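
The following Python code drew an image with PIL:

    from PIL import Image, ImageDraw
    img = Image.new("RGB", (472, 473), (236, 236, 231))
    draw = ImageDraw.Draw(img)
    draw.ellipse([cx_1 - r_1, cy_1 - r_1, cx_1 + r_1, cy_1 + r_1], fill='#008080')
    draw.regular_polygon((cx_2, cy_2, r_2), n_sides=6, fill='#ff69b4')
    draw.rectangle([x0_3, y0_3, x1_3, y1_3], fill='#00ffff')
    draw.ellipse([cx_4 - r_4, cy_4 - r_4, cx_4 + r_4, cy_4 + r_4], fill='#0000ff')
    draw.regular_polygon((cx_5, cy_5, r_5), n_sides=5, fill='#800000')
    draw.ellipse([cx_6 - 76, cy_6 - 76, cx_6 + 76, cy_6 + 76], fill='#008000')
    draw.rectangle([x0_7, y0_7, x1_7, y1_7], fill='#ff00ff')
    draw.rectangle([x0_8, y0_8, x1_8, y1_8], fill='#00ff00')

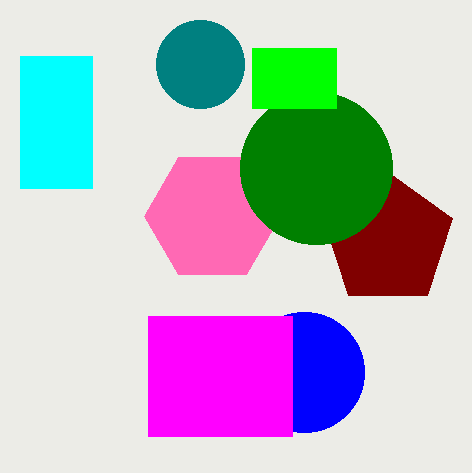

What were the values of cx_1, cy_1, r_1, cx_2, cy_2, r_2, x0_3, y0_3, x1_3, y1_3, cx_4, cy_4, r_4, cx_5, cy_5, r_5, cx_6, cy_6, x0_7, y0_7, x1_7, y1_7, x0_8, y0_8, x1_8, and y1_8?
cx_1 = 200, cy_1 = 64, r_1 = 44, cx_2 = 212, cy_2 = 216, r_2 = 68, x0_3 = 20, y0_3 = 56, x1_3 = 92, y1_3 = 188, cx_4 = 304, cy_4 = 372, r_4 = 60, cx_5 = 388, cy_5 = 240, r_5 = 68, cx_6 = 316, cy_6 = 168, x0_7 = 148, y0_7 = 316, x1_7 = 292, y1_7 = 436, x0_8 = 252, y0_8 = 48, x1_8 = 336, y1_8 = 108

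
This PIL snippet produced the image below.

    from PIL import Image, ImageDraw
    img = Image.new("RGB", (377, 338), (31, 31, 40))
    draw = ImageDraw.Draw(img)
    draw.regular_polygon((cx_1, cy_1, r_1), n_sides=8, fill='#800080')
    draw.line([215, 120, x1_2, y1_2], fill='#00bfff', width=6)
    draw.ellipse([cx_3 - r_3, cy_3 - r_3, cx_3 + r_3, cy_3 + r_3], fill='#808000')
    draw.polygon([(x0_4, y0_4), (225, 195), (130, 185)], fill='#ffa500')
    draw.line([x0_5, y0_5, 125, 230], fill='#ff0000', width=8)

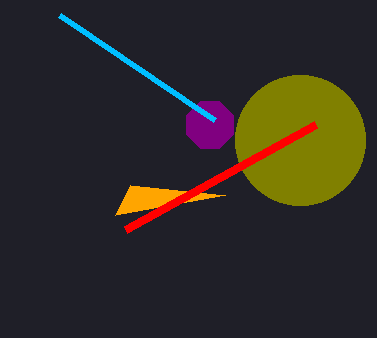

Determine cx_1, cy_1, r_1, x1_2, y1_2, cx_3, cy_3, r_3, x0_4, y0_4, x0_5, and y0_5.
cx_1 = 210
cy_1 = 125
r_1 = 25
x1_2 = 60
y1_2 = 15
cx_3 = 300
cy_3 = 140
r_3 = 65
x0_4 = 115
y0_4 = 215
x0_5 = 315
y0_5 = 125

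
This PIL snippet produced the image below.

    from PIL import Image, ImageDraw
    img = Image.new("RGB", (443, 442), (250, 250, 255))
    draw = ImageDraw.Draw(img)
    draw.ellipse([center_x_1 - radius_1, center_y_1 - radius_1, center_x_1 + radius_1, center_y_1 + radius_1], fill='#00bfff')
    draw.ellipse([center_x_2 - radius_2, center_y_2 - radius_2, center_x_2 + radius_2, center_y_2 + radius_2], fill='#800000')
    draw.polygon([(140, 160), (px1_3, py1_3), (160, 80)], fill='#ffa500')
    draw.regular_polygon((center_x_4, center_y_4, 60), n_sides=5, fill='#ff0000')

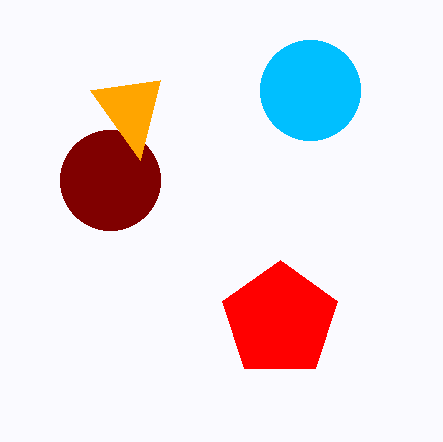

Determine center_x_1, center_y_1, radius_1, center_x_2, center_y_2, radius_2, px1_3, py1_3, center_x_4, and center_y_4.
center_x_1 = 310
center_y_1 = 90
radius_1 = 50
center_x_2 = 110
center_y_2 = 180
radius_2 = 50
px1_3 = 90
py1_3 = 90
center_x_4 = 280
center_y_4 = 320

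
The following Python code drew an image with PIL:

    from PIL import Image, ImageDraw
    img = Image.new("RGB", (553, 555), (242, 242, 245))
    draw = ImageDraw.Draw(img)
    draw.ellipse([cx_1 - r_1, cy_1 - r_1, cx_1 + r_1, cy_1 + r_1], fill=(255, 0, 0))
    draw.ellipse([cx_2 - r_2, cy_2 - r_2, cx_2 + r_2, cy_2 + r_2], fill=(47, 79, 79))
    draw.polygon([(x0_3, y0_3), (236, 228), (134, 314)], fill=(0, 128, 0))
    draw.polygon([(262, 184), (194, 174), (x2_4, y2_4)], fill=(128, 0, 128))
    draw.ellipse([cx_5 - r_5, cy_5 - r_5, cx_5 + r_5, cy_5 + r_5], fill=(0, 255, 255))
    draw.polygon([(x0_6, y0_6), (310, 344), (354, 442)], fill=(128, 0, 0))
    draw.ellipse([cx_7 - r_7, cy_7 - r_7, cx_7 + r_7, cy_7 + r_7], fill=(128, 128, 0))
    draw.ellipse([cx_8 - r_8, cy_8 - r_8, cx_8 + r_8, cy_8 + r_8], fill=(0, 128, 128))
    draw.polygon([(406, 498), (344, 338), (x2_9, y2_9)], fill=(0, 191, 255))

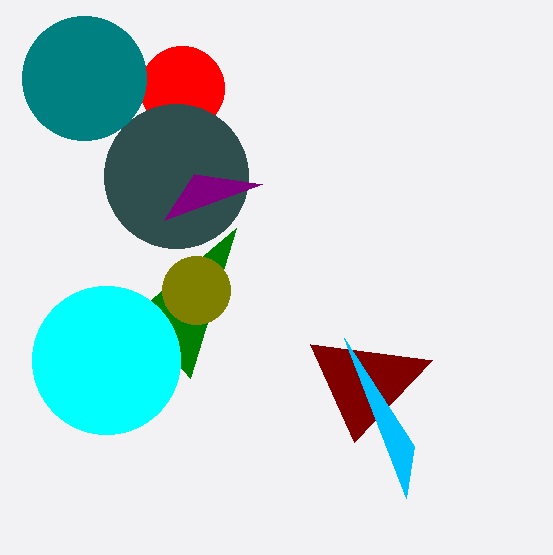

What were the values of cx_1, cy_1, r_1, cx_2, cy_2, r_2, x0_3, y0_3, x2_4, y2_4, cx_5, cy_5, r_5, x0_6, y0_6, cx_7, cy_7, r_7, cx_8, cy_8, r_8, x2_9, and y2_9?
cx_1 = 182, cy_1 = 88, r_1 = 42, cx_2 = 176, cy_2 = 176, r_2 = 72, x0_3 = 190, y0_3 = 378, x2_4 = 164, y2_4 = 220, cx_5 = 106, cy_5 = 360, r_5 = 74, x0_6 = 432, y0_6 = 360, cx_7 = 196, cy_7 = 290, r_7 = 34, cx_8 = 84, cy_8 = 78, r_8 = 62, x2_9 = 414, y2_9 = 446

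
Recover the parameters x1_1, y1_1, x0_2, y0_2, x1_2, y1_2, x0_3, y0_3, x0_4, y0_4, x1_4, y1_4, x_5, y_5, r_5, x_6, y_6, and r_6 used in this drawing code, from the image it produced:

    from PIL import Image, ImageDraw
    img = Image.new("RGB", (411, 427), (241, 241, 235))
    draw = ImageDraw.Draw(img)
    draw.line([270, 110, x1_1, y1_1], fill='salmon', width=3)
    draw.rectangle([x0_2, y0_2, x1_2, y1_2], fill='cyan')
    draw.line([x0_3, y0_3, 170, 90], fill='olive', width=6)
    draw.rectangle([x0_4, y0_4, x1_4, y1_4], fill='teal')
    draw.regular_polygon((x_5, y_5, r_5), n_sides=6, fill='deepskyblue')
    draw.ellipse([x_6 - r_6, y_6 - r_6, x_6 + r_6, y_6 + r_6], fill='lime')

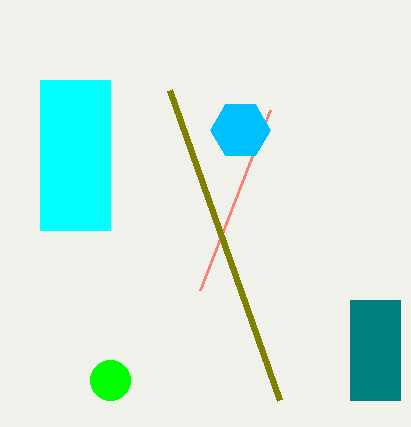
x1_1 = 200
y1_1 = 290
x0_2 = 40
y0_2 = 80
x1_2 = 110
y1_2 = 230
x0_3 = 280
y0_3 = 400
x0_4 = 350
y0_4 = 300
x1_4 = 400
y1_4 = 400
x_5 = 240
y_5 = 130
r_5 = 30
x_6 = 110
y_6 = 380
r_6 = 20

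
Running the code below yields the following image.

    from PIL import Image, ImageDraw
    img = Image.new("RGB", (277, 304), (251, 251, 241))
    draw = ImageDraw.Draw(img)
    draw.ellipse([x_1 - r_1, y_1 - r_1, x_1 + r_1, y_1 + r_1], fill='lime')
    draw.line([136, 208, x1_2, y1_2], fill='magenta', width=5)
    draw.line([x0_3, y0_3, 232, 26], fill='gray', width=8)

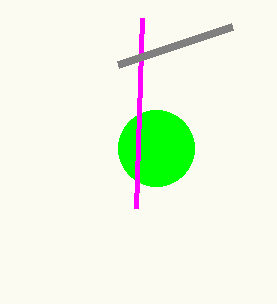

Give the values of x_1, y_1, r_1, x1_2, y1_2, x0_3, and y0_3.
x_1 = 156, y_1 = 148, r_1 = 38, x1_2 = 142, y1_2 = 18, x0_3 = 118, y0_3 = 64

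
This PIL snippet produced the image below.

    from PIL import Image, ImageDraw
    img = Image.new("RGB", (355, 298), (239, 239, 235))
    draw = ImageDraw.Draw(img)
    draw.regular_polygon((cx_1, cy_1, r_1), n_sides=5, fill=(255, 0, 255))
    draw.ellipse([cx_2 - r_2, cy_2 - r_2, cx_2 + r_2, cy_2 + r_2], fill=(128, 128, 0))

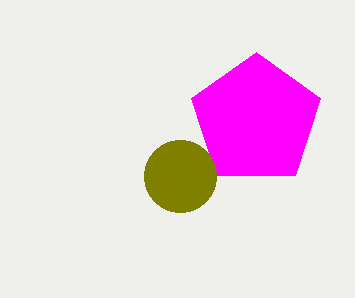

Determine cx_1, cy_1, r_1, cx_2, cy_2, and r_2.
cx_1 = 256, cy_1 = 120, r_1 = 68, cx_2 = 180, cy_2 = 176, r_2 = 36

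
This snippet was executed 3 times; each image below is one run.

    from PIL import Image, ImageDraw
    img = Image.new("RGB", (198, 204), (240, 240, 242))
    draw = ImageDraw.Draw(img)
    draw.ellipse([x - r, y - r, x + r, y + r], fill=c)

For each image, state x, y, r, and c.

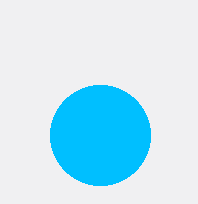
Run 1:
x = 100
y = 135
r = 50
c = 'deepskyblue'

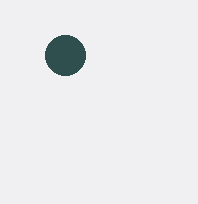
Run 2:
x = 65; y = 55; r = 20; c = 'darkslategray'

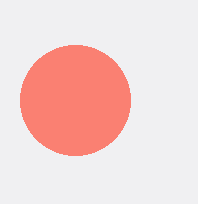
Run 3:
x = 75; y = 100; r = 55; c = 'salmon'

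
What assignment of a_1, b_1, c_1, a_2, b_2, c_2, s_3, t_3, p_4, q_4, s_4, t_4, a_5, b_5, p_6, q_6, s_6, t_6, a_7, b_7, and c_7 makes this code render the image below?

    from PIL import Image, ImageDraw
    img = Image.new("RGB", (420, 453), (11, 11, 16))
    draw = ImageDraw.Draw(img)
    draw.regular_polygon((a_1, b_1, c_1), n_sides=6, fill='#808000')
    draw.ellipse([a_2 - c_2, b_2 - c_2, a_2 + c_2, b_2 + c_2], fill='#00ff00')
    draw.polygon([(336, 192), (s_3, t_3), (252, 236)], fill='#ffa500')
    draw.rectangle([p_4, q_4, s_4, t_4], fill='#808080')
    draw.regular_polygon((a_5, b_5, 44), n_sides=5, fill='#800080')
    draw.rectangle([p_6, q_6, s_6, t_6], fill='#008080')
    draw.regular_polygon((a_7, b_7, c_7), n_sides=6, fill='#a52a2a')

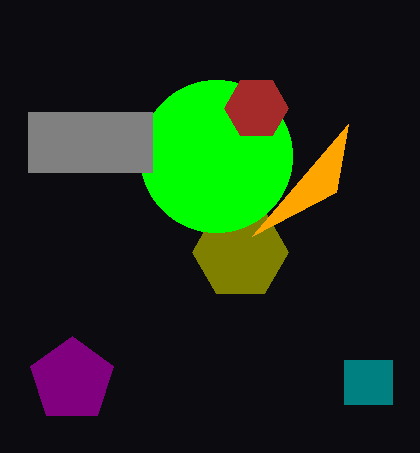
a_1 = 240; b_1 = 252; c_1 = 48; a_2 = 216; b_2 = 156; c_2 = 76; s_3 = 348; t_3 = 124; p_4 = 28; q_4 = 112; s_4 = 152; t_4 = 172; a_5 = 72; b_5 = 380; p_6 = 344; q_6 = 360; s_6 = 392; t_6 = 404; a_7 = 256; b_7 = 108; c_7 = 32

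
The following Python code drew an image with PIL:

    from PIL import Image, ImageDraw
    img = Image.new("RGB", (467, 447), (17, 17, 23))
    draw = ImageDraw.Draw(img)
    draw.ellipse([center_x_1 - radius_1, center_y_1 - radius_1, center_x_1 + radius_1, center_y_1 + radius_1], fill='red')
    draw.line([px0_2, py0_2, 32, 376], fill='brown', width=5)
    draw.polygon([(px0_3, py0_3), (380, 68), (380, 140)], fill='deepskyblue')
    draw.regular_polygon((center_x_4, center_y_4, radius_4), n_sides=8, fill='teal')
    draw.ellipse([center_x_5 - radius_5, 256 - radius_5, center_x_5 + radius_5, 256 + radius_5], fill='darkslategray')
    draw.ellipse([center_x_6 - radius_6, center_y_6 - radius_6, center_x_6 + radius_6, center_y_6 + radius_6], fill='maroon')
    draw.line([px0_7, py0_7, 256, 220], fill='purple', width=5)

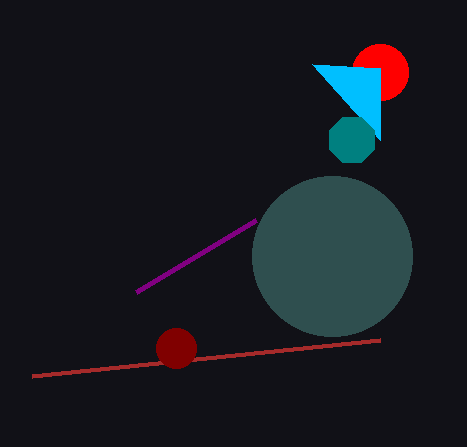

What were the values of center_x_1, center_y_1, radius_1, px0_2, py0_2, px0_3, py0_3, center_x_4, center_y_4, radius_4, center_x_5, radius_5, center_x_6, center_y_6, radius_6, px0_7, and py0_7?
center_x_1 = 380
center_y_1 = 72
radius_1 = 28
px0_2 = 380
py0_2 = 340
px0_3 = 312
py0_3 = 64
center_x_4 = 352
center_y_4 = 140
radius_4 = 24
center_x_5 = 332
radius_5 = 80
center_x_6 = 176
center_y_6 = 348
radius_6 = 20
px0_7 = 136
py0_7 = 292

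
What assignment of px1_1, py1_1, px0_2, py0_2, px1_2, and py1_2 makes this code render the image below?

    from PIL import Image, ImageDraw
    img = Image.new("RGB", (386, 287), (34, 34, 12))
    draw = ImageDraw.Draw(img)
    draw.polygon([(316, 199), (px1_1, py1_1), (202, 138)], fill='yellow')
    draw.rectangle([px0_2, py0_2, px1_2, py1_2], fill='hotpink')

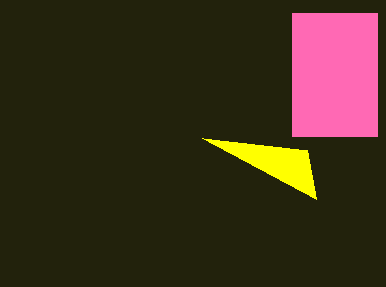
px1_1 = 307
py1_1 = 150
px0_2 = 292
py0_2 = 13
px1_2 = 377
py1_2 = 136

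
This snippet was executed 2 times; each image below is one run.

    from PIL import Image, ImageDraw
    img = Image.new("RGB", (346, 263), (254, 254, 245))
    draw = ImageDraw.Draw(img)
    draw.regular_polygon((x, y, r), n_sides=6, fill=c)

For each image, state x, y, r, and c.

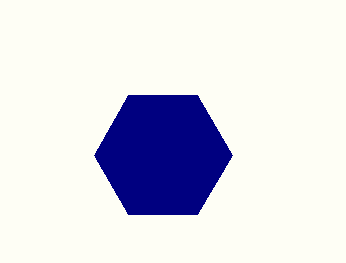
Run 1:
x = 163; y = 155; r = 69; c = 'navy'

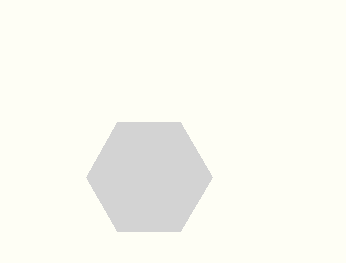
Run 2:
x = 149, y = 177, r = 63, c = 'lightgray'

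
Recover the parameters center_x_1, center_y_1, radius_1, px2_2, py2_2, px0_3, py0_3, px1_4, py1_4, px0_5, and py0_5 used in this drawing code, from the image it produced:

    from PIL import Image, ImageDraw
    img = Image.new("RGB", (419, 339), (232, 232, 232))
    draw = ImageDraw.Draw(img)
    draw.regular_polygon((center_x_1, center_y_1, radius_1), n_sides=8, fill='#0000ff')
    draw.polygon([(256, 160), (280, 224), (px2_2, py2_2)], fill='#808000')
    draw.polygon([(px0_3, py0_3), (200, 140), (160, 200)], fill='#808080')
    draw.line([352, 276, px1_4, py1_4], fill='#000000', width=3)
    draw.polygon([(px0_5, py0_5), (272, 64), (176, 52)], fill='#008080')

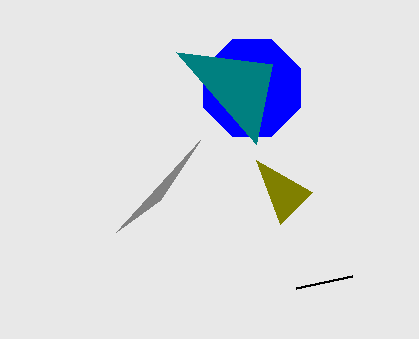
center_x_1 = 252; center_y_1 = 88; radius_1 = 52; px2_2 = 312; py2_2 = 192; px0_3 = 116; py0_3 = 232; px1_4 = 296; py1_4 = 288; px0_5 = 256; py0_5 = 144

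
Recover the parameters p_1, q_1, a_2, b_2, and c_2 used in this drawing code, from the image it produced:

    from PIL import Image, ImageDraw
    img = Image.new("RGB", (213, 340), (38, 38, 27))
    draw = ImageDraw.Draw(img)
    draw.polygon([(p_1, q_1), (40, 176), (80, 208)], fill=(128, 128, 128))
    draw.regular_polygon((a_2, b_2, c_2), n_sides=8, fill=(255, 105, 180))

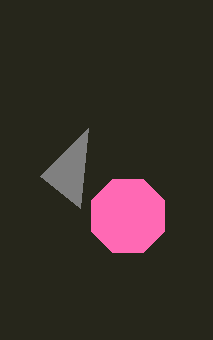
p_1 = 88
q_1 = 128
a_2 = 128
b_2 = 216
c_2 = 40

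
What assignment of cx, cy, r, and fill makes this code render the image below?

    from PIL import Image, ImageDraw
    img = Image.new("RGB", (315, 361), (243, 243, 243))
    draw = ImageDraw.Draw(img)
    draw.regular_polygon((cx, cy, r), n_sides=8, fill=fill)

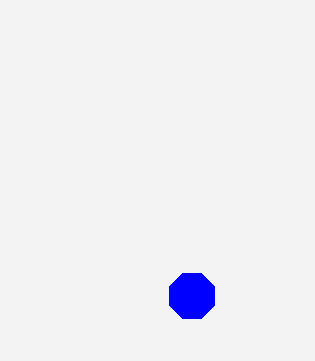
cx = 192
cy = 296
r = 24
fill = 'blue'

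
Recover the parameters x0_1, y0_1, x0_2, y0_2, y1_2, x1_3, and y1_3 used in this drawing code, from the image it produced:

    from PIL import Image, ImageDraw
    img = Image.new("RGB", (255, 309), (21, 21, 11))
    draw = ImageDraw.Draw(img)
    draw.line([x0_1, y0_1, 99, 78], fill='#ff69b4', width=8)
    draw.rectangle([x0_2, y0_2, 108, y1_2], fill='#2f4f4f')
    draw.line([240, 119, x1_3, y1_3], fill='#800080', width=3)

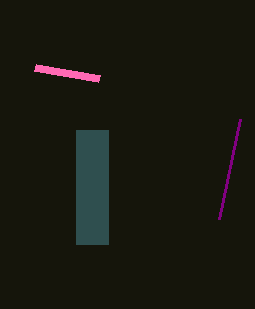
x0_1 = 35, y0_1 = 67, x0_2 = 76, y0_2 = 130, y1_2 = 244, x1_3 = 219, y1_3 = 219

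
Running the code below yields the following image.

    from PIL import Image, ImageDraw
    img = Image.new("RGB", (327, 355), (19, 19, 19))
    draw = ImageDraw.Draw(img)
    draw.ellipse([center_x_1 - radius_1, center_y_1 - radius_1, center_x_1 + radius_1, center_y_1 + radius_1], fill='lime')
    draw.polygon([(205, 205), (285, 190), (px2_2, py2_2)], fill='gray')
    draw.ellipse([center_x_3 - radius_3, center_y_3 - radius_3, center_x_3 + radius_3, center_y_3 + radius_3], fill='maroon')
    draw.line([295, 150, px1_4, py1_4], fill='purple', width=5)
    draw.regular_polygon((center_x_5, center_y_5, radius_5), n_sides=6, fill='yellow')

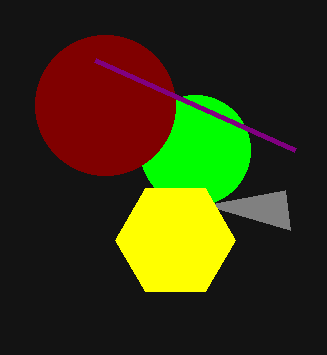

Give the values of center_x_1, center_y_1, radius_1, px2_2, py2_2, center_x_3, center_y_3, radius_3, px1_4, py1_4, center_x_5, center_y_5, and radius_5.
center_x_1 = 195; center_y_1 = 150; radius_1 = 55; px2_2 = 290; py2_2 = 230; center_x_3 = 105; center_y_3 = 105; radius_3 = 70; px1_4 = 95; py1_4 = 60; center_x_5 = 175; center_y_5 = 240; radius_5 = 60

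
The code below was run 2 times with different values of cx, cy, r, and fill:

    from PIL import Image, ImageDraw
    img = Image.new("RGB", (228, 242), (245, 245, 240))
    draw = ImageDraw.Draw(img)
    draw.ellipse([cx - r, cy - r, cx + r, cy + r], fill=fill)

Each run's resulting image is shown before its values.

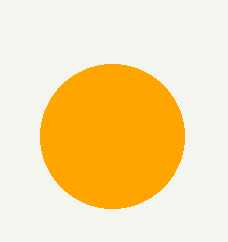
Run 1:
cx = 112, cy = 136, r = 72, fill = 'orange'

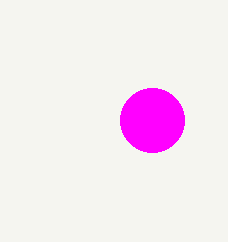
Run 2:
cx = 152
cy = 120
r = 32
fill = 'magenta'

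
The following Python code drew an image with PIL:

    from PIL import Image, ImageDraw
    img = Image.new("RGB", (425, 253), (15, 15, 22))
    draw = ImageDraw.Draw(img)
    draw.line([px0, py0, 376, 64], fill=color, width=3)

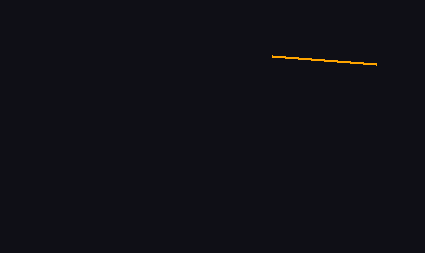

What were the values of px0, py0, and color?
px0 = 272
py0 = 56
color = 'orange'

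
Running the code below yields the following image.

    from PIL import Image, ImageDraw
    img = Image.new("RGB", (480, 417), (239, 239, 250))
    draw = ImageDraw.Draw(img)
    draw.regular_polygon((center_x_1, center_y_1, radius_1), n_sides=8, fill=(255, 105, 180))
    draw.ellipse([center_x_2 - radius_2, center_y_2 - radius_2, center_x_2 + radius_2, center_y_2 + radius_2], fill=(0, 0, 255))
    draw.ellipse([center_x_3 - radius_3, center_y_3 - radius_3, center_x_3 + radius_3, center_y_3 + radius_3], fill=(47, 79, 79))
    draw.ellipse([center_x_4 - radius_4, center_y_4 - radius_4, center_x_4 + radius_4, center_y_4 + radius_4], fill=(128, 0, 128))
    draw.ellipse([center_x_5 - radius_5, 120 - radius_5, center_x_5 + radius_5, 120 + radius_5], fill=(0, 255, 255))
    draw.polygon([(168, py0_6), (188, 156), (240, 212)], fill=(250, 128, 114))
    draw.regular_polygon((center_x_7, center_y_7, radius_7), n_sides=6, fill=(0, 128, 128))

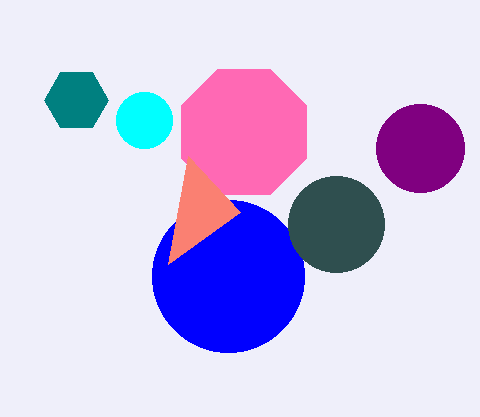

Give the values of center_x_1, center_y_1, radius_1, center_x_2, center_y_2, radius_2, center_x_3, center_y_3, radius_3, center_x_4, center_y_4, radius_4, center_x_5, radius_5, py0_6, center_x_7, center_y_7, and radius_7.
center_x_1 = 244; center_y_1 = 132; radius_1 = 68; center_x_2 = 228; center_y_2 = 276; radius_2 = 76; center_x_3 = 336; center_y_3 = 224; radius_3 = 48; center_x_4 = 420; center_y_4 = 148; radius_4 = 44; center_x_5 = 144; radius_5 = 28; py0_6 = 264; center_x_7 = 76; center_y_7 = 100; radius_7 = 32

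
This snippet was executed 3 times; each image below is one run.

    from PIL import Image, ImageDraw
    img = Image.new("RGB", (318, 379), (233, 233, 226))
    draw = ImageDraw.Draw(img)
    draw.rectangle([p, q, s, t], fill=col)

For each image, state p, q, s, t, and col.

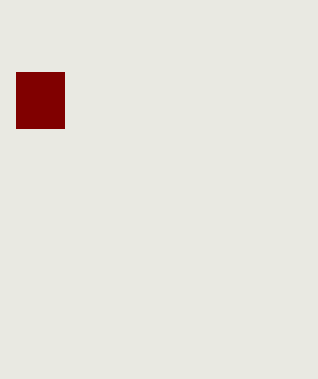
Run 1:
p = 16, q = 72, s = 64, t = 128, col = 'maroon'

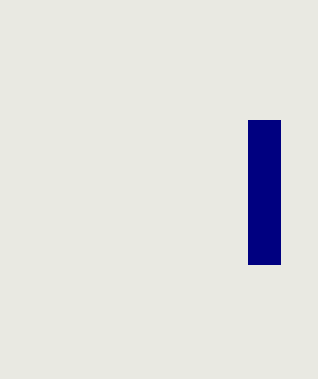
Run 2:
p = 248
q = 120
s = 280
t = 264
col = 'navy'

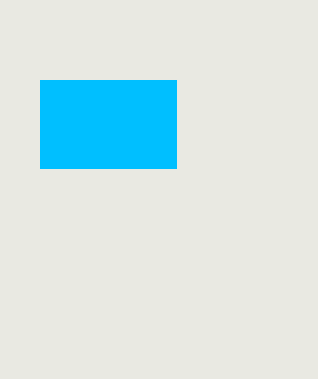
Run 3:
p = 40, q = 80, s = 176, t = 168, col = 'deepskyblue'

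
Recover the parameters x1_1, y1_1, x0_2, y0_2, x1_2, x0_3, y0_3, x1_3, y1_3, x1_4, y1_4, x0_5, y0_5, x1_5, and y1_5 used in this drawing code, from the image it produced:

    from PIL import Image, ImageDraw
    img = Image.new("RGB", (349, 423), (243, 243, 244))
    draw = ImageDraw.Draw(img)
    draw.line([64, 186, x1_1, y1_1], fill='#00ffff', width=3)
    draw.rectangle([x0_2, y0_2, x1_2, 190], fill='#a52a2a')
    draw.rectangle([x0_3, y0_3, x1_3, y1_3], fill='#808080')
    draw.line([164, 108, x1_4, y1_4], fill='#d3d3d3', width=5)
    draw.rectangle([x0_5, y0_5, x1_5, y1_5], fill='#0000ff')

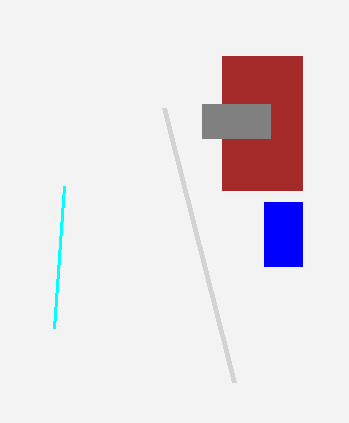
x1_1 = 54; y1_1 = 328; x0_2 = 222; y0_2 = 56; x1_2 = 302; x0_3 = 202; y0_3 = 104; x1_3 = 270; y1_3 = 138; x1_4 = 234; y1_4 = 382; x0_5 = 264; y0_5 = 202; x1_5 = 302; y1_5 = 266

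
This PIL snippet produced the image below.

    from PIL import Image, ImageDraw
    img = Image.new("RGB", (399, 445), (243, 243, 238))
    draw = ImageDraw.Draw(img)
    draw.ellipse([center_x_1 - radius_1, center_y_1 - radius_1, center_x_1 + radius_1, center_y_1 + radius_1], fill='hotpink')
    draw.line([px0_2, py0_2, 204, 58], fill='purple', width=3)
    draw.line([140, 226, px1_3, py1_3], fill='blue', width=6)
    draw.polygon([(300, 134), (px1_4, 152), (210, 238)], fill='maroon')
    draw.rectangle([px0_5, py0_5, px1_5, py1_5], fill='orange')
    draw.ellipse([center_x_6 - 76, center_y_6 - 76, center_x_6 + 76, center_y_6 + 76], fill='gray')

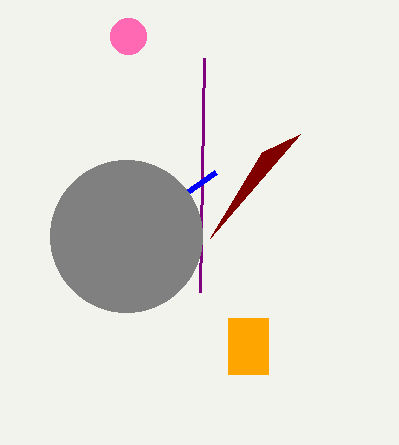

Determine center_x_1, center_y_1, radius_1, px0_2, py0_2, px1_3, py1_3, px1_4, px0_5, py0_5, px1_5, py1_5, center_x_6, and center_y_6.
center_x_1 = 128, center_y_1 = 36, radius_1 = 18, px0_2 = 200, py0_2 = 292, px1_3 = 216, py1_3 = 172, px1_4 = 262, px0_5 = 228, py0_5 = 318, px1_5 = 268, py1_5 = 374, center_x_6 = 126, center_y_6 = 236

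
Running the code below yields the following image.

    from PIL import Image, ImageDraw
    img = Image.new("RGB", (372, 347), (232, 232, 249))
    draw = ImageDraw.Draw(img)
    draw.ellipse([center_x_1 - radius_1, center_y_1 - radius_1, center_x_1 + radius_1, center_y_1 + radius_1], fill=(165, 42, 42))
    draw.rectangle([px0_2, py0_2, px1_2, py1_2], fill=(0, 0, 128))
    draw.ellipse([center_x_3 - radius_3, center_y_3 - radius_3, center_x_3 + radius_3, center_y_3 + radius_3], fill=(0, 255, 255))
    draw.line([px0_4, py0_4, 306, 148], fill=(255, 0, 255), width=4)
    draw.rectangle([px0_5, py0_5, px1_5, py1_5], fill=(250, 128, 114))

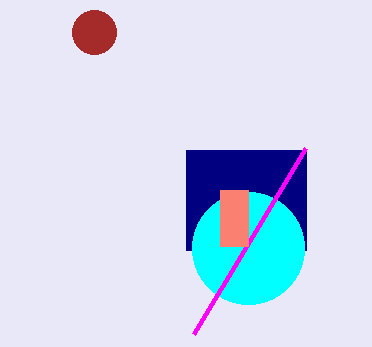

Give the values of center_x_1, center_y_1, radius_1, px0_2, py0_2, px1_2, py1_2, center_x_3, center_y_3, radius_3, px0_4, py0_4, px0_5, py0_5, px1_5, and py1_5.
center_x_1 = 94
center_y_1 = 32
radius_1 = 22
px0_2 = 186
py0_2 = 150
px1_2 = 306
py1_2 = 250
center_x_3 = 248
center_y_3 = 248
radius_3 = 56
px0_4 = 194
py0_4 = 334
px0_5 = 220
py0_5 = 190
px1_5 = 248
py1_5 = 246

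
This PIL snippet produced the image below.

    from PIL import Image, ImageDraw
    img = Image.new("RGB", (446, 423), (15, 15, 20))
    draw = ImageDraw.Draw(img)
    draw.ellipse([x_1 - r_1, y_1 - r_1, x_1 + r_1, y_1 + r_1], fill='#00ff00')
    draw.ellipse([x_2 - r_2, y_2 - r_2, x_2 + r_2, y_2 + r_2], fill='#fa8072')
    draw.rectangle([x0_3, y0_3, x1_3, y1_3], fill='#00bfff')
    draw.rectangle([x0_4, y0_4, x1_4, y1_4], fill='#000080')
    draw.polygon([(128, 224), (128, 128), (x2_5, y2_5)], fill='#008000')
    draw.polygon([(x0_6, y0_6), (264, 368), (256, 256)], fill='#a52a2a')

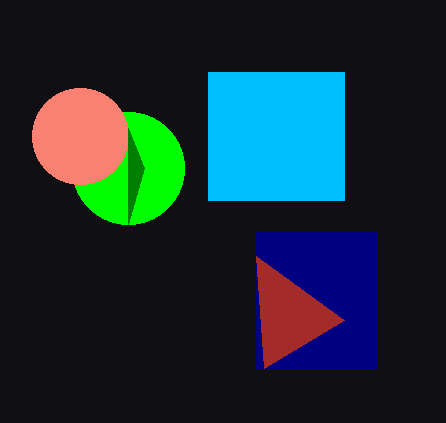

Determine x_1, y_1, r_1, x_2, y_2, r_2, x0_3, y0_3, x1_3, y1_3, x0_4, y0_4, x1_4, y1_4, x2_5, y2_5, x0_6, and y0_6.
x_1 = 128, y_1 = 168, r_1 = 56, x_2 = 80, y_2 = 136, r_2 = 48, x0_3 = 208, y0_3 = 72, x1_3 = 344, y1_3 = 200, x0_4 = 256, y0_4 = 232, x1_4 = 376, y1_4 = 368, x2_5 = 144, y2_5 = 168, x0_6 = 344, y0_6 = 320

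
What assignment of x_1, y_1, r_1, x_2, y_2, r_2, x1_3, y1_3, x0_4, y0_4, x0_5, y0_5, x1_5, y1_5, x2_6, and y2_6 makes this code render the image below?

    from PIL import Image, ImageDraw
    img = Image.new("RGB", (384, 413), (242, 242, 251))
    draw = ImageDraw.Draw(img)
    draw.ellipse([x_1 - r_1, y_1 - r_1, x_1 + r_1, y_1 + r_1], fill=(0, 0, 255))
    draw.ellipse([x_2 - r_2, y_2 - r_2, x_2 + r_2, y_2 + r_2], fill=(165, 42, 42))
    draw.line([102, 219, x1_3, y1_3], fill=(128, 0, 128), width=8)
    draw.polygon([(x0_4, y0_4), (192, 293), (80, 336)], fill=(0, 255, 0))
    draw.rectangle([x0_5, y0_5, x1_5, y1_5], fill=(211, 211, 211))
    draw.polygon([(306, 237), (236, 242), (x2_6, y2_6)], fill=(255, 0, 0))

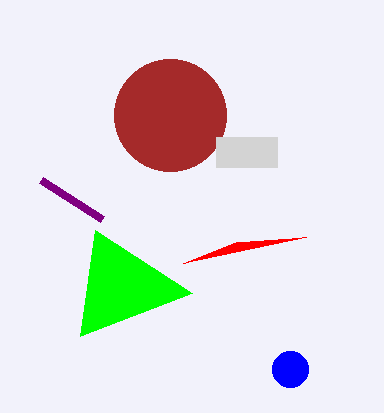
x_1 = 290
y_1 = 369
r_1 = 18
x_2 = 170
y_2 = 115
r_2 = 56
x1_3 = 41
y1_3 = 180
x0_4 = 95
y0_4 = 230
x0_5 = 216
y0_5 = 137
x1_5 = 277
y1_5 = 167
x2_6 = 183
y2_6 = 263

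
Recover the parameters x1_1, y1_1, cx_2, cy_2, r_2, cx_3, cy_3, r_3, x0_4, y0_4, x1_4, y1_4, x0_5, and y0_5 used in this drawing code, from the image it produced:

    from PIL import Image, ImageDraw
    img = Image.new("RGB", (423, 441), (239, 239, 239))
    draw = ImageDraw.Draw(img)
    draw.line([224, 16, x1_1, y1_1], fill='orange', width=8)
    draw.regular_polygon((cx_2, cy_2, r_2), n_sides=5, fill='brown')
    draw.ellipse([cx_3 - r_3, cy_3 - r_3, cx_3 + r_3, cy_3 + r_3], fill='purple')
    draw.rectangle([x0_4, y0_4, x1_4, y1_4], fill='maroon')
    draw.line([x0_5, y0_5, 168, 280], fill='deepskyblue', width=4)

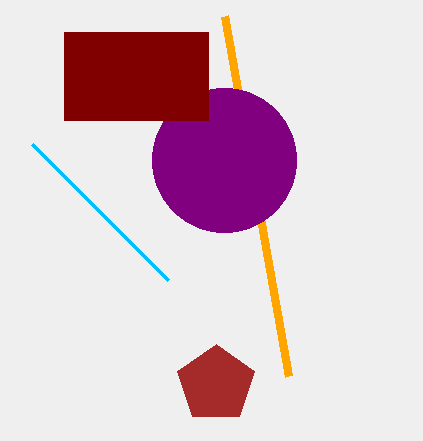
x1_1 = 288; y1_1 = 376; cx_2 = 216; cy_2 = 384; r_2 = 40; cx_3 = 224; cy_3 = 160; r_3 = 72; x0_4 = 64; y0_4 = 32; x1_4 = 208; y1_4 = 120; x0_5 = 32; y0_5 = 144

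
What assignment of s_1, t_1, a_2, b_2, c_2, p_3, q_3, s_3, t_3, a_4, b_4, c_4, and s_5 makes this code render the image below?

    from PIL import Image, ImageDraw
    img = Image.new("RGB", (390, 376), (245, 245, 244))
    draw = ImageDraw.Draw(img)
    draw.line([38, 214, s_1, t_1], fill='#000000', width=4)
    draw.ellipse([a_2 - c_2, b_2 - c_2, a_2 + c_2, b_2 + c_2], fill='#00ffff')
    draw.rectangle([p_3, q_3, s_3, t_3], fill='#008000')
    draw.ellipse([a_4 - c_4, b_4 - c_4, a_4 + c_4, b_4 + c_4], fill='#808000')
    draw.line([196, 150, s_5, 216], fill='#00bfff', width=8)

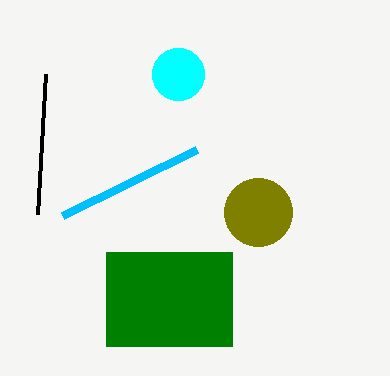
s_1 = 46
t_1 = 74
a_2 = 178
b_2 = 74
c_2 = 26
p_3 = 106
q_3 = 252
s_3 = 232
t_3 = 346
a_4 = 258
b_4 = 212
c_4 = 34
s_5 = 62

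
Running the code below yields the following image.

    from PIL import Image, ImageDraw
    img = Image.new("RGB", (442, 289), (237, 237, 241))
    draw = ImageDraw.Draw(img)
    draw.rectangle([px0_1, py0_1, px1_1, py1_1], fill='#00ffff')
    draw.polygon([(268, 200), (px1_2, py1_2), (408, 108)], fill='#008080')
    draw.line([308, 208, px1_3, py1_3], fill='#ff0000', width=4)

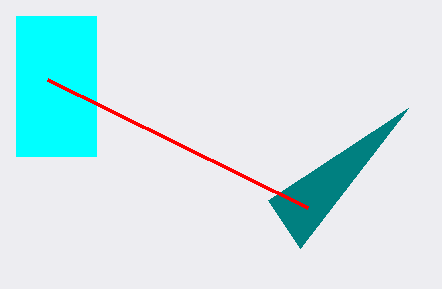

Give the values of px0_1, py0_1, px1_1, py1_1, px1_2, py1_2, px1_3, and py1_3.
px0_1 = 16; py0_1 = 16; px1_1 = 96; py1_1 = 156; px1_2 = 300; py1_2 = 248; px1_3 = 48; py1_3 = 80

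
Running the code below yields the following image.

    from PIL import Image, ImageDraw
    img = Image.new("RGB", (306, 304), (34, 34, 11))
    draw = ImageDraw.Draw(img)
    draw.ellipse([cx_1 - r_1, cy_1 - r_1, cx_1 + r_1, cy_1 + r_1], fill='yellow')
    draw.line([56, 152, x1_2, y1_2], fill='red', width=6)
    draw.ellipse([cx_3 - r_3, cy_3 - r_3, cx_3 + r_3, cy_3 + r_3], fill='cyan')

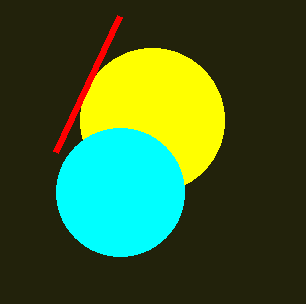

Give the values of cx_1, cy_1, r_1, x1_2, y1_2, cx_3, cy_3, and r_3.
cx_1 = 152
cy_1 = 120
r_1 = 72
x1_2 = 120
y1_2 = 16
cx_3 = 120
cy_3 = 192
r_3 = 64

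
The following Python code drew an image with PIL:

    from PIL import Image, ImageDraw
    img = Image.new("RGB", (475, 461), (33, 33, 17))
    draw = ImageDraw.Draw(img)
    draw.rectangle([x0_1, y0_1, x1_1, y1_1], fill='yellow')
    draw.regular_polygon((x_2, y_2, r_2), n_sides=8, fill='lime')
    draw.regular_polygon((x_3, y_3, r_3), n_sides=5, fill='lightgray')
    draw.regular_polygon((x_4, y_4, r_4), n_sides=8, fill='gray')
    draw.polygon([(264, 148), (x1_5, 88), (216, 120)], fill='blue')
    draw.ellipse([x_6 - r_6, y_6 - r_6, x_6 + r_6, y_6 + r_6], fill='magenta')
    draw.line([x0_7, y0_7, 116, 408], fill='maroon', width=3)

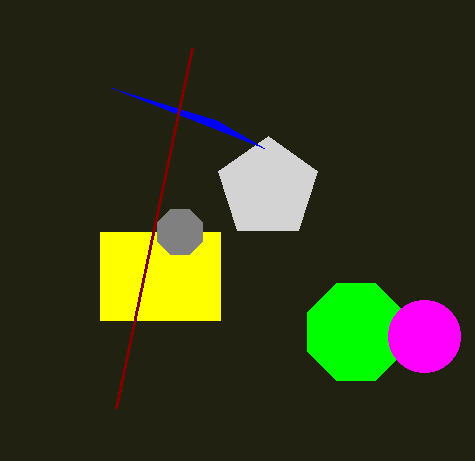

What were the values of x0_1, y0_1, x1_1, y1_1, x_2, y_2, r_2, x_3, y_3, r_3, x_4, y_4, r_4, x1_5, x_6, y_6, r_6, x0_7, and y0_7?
x0_1 = 100; y0_1 = 232; x1_1 = 220; y1_1 = 320; x_2 = 356; y_2 = 332; r_2 = 52; x_3 = 268; y_3 = 188; r_3 = 52; x_4 = 180; y_4 = 232; r_4 = 24; x1_5 = 112; x_6 = 424; y_6 = 336; r_6 = 36; x0_7 = 192; y0_7 = 48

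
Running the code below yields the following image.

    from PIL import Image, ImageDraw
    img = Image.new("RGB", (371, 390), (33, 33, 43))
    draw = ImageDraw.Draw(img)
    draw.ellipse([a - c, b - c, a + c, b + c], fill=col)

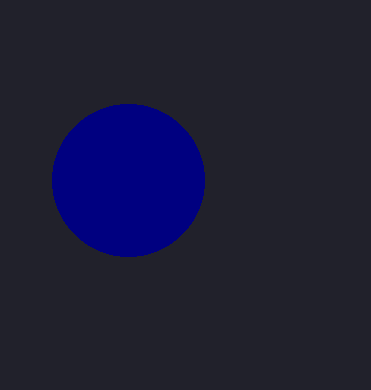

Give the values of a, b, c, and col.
a = 128
b = 180
c = 76
col = 'navy'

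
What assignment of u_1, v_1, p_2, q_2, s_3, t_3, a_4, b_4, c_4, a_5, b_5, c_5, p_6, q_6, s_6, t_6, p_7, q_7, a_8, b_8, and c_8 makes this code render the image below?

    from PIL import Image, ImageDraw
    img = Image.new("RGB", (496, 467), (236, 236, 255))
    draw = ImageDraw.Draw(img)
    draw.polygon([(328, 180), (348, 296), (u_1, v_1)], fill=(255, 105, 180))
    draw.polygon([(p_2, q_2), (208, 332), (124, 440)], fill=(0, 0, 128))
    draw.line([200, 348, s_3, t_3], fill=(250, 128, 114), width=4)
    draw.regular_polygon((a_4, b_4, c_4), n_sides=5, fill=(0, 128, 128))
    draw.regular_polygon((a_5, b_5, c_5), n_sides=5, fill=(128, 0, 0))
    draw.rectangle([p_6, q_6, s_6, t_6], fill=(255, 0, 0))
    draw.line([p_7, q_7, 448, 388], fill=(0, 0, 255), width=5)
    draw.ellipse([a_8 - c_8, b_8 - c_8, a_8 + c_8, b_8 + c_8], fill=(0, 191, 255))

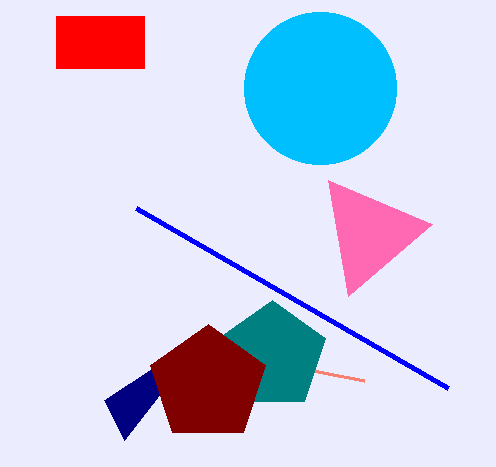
u_1 = 432, v_1 = 224, p_2 = 104, q_2 = 400, s_3 = 364, t_3 = 380, a_4 = 272, b_4 = 356, c_4 = 56, a_5 = 208, b_5 = 384, c_5 = 60, p_6 = 56, q_6 = 16, s_6 = 144, t_6 = 68, p_7 = 136, q_7 = 208, a_8 = 320, b_8 = 88, c_8 = 76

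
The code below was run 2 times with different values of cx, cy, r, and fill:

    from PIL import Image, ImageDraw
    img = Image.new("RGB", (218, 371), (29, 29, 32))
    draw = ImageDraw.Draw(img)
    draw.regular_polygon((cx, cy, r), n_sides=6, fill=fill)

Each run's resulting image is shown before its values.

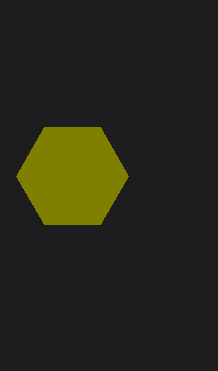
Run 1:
cx = 72
cy = 176
r = 56
fill = 'olive'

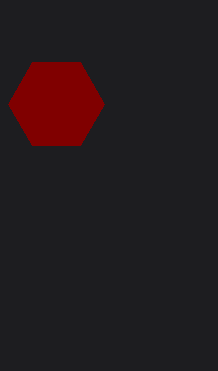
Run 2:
cx = 56; cy = 104; r = 48; fill = 'maroon'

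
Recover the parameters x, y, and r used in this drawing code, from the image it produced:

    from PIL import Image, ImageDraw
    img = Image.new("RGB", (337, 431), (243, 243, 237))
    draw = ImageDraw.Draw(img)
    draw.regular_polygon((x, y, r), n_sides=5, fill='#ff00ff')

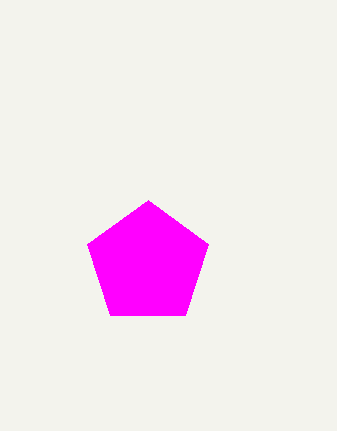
x = 148, y = 264, r = 64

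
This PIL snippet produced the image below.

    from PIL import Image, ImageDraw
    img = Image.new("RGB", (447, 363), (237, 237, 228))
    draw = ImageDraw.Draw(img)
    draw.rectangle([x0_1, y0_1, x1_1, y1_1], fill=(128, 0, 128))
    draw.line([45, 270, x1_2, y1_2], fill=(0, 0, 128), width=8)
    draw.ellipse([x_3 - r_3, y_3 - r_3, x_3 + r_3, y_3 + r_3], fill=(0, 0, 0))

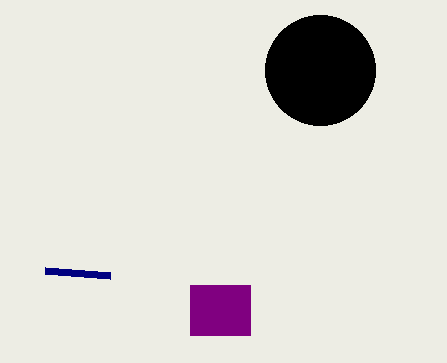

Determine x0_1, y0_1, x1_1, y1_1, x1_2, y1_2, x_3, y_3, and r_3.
x0_1 = 190
y0_1 = 285
x1_1 = 250
y1_1 = 335
x1_2 = 110
y1_2 = 275
x_3 = 320
y_3 = 70
r_3 = 55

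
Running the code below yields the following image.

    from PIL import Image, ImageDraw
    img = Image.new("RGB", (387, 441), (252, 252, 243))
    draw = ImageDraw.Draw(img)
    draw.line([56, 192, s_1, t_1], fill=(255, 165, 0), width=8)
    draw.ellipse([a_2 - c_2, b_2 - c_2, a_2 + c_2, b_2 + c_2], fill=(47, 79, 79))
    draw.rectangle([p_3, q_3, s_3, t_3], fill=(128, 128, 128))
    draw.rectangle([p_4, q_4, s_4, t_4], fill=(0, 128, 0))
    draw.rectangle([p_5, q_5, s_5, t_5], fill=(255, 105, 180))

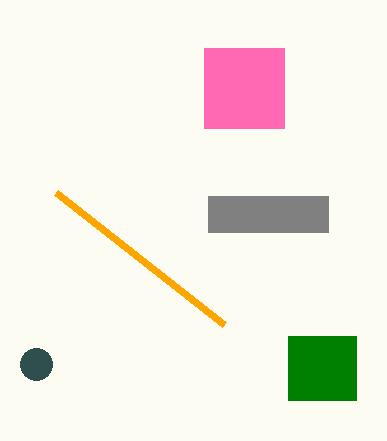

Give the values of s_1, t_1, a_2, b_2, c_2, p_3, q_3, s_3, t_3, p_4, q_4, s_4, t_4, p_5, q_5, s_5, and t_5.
s_1 = 224
t_1 = 324
a_2 = 36
b_2 = 364
c_2 = 16
p_3 = 208
q_3 = 196
s_3 = 328
t_3 = 232
p_4 = 288
q_4 = 336
s_4 = 356
t_4 = 400
p_5 = 204
q_5 = 48
s_5 = 284
t_5 = 128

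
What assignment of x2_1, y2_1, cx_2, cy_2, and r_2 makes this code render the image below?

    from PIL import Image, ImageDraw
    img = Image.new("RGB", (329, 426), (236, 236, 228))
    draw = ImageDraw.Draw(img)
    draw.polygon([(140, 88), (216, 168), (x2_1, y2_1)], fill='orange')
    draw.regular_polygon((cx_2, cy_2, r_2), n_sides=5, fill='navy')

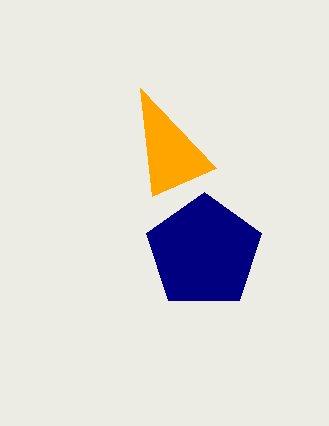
x2_1 = 152
y2_1 = 196
cx_2 = 204
cy_2 = 252
r_2 = 60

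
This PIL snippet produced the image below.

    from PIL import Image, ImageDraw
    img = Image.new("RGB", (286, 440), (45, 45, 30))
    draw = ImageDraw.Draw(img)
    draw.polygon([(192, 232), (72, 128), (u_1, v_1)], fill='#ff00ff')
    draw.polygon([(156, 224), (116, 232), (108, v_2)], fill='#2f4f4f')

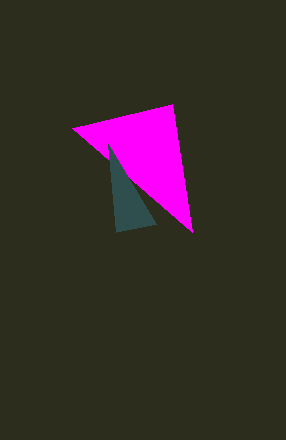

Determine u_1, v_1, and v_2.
u_1 = 172; v_1 = 104; v_2 = 144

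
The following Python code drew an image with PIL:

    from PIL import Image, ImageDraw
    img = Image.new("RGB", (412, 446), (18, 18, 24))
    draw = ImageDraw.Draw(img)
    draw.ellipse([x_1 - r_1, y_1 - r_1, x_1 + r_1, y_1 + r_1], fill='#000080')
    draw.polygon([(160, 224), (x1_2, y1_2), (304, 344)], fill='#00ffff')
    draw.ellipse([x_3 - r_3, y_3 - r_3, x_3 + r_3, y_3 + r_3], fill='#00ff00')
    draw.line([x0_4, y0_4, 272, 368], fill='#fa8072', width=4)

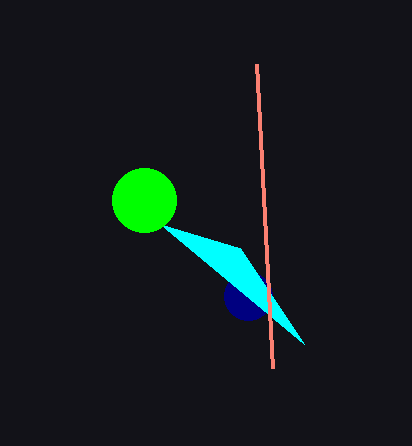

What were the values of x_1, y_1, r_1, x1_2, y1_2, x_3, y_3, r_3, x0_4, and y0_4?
x_1 = 248, y_1 = 296, r_1 = 24, x1_2 = 240, y1_2 = 248, x_3 = 144, y_3 = 200, r_3 = 32, x0_4 = 256, y0_4 = 64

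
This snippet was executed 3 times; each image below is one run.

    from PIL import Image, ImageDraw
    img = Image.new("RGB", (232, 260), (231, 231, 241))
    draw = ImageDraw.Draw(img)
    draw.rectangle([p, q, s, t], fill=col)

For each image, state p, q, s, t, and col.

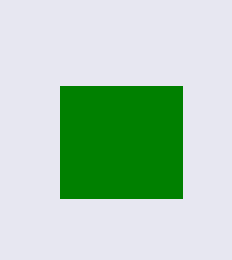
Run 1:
p = 60, q = 86, s = 182, t = 198, col = 'green'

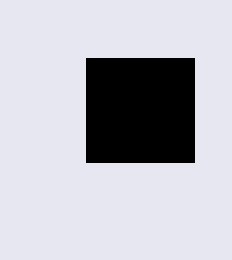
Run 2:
p = 86, q = 58, s = 194, t = 162, col = 'black'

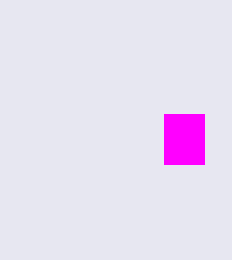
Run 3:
p = 164; q = 114; s = 204; t = 164; col = 'magenta'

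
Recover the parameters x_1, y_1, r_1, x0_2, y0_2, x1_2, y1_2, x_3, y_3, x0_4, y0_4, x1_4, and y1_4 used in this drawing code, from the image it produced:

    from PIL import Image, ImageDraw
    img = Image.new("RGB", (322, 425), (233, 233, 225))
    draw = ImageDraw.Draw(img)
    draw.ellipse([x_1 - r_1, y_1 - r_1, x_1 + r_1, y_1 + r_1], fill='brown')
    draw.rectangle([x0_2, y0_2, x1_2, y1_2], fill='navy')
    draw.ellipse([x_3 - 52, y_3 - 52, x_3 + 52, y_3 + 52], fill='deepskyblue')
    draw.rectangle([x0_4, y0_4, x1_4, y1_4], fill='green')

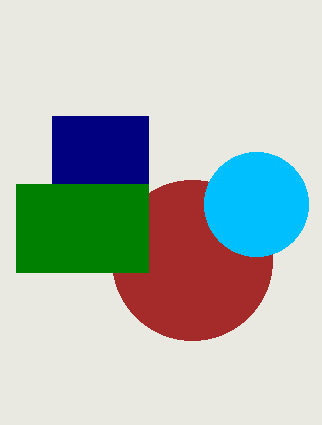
x_1 = 192
y_1 = 260
r_1 = 80
x0_2 = 52
y0_2 = 116
x1_2 = 148
y1_2 = 184
x_3 = 256
y_3 = 204
x0_4 = 16
y0_4 = 184
x1_4 = 148
y1_4 = 272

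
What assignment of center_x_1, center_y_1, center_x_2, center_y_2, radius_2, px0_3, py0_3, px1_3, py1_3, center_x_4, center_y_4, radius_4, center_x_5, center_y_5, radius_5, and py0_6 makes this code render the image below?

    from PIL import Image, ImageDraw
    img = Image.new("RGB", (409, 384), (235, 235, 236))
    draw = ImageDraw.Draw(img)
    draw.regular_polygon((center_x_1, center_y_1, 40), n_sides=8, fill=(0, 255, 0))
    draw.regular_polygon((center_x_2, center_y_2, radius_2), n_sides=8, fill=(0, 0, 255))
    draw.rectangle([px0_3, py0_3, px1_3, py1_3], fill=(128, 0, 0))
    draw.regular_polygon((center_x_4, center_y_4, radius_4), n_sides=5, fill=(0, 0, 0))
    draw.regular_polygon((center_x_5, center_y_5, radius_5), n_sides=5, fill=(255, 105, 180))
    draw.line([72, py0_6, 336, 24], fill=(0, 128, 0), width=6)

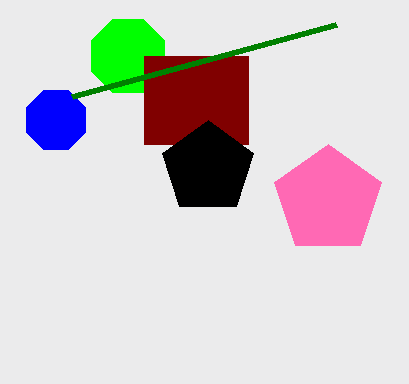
center_x_1 = 128, center_y_1 = 56, center_x_2 = 56, center_y_2 = 120, radius_2 = 32, px0_3 = 144, py0_3 = 56, px1_3 = 248, py1_3 = 144, center_x_4 = 208, center_y_4 = 168, radius_4 = 48, center_x_5 = 328, center_y_5 = 200, radius_5 = 56, py0_6 = 96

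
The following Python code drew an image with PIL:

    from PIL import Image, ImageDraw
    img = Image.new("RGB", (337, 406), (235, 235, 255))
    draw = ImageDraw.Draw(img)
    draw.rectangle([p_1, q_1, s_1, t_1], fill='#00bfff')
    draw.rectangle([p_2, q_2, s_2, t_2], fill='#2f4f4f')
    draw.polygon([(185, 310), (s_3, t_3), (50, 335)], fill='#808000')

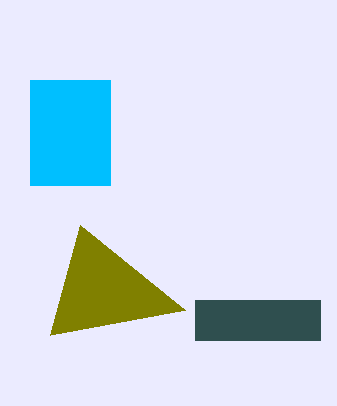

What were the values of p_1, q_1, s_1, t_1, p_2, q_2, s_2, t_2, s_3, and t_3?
p_1 = 30, q_1 = 80, s_1 = 110, t_1 = 185, p_2 = 195, q_2 = 300, s_2 = 320, t_2 = 340, s_3 = 80, t_3 = 225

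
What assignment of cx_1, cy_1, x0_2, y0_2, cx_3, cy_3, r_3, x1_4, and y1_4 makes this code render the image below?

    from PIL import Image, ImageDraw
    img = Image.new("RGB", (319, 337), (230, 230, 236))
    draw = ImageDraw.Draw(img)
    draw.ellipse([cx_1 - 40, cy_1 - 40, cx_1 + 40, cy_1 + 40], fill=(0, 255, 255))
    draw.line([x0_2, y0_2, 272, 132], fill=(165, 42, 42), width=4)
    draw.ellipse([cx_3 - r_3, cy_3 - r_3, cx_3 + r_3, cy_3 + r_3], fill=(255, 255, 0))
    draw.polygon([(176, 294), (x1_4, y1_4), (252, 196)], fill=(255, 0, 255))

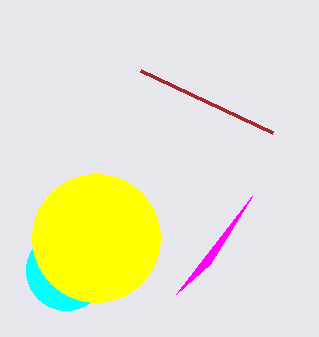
cx_1 = 66, cy_1 = 270, x0_2 = 140, y0_2 = 70, cx_3 = 96, cy_3 = 238, r_3 = 64, x1_4 = 210, y1_4 = 264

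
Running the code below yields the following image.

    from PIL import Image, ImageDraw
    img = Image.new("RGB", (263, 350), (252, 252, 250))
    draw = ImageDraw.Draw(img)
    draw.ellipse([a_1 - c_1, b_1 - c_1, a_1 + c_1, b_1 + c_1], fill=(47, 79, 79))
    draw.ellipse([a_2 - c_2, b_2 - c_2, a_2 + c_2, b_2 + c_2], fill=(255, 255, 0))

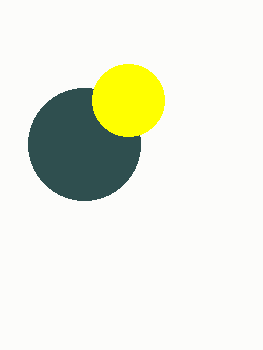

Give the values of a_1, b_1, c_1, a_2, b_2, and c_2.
a_1 = 84
b_1 = 144
c_1 = 56
a_2 = 128
b_2 = 100
c_2 = 36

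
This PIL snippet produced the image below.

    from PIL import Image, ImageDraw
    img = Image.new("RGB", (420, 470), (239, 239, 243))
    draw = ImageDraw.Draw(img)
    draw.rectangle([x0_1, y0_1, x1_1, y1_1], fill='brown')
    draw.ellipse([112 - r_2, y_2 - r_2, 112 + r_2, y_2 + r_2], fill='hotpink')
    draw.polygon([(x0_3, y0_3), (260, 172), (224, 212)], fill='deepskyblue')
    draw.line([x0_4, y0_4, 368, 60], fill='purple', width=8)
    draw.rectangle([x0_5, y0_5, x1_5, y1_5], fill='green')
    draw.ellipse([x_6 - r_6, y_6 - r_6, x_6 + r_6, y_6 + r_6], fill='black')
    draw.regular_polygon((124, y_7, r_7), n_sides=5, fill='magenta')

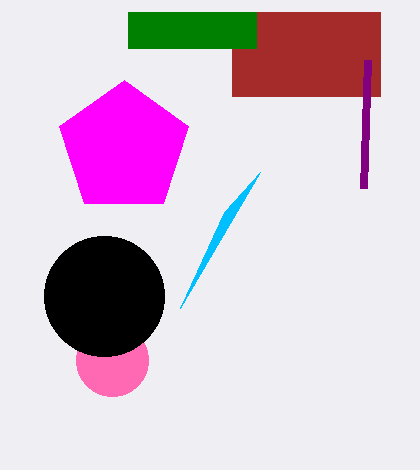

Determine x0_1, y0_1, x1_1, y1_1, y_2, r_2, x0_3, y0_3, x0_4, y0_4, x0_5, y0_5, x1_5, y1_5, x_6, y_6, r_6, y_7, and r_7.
x0_1 = 232, y0_1 = 12, x1_1 = 380, y1_1 = 96, y_2 = 360, r_2 = 36, x0_3 = 180, y0_3 = 308, x0_4 = 364, y0_4 = 188, x0_5 = 128, y0_5 = 12, x1_5 = 256, y1_5 = 48, x_6 = 104, y_6 = 296, r_6 = 60, y_7 = 148, r_7 = 68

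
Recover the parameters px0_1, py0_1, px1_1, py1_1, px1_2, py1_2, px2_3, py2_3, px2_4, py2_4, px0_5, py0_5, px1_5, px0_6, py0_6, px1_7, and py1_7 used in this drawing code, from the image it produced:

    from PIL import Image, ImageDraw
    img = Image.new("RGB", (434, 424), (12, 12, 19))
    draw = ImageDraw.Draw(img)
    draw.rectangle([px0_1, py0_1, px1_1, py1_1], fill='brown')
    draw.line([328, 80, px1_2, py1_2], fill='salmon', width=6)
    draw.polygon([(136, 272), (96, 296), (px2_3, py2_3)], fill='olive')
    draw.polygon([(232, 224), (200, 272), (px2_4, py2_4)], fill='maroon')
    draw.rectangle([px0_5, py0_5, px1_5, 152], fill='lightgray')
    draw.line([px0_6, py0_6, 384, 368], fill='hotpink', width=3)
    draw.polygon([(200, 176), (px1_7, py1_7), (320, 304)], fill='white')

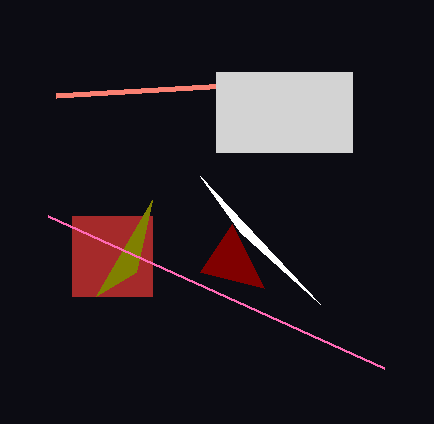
px0_1 = 72; py0_1 = 216; px1_1 = 152; py1_1 = 296; px1_2 = 56; py1_2 = 96; px2_3 = 152; py2_3 = 200; px2_4 = 264; py2_4 = 288; px0_5 = 216; py0_5 = 72; px1_5 = 352; px0_6 = 48; py0_6 = 216; px1_7 = 240; py1_7 = 232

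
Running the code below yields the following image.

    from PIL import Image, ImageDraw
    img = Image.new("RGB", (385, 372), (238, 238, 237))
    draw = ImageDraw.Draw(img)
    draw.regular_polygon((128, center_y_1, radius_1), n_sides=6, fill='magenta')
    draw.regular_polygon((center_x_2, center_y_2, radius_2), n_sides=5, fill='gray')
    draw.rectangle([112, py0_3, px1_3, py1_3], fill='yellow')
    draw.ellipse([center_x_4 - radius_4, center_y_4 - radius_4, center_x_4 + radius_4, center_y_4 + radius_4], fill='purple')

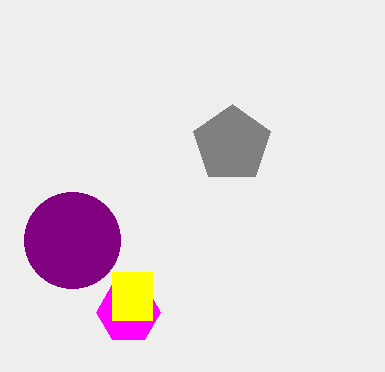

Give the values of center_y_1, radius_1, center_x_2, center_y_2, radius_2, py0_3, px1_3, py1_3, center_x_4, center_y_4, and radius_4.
center_y_1 = 312
radius_1 = 32
center_x_2 = 232
center_y_2 = 144
radius_2 = 40
py0_3 = 272
px1_3 = 152
py1_3 = 320
center_x_4 = 72
center_y_4 = 240
radius_4 = 48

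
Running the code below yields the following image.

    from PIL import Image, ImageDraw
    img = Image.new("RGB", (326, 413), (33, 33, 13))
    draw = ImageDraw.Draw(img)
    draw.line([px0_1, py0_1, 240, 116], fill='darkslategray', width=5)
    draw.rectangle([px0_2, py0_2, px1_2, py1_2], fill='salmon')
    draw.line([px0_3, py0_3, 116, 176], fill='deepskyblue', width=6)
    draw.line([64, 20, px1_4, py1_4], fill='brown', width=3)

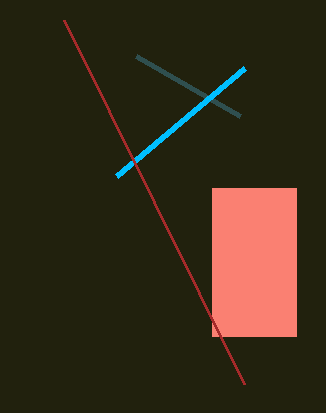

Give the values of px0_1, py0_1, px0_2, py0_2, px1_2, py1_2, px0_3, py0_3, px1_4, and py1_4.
px0_1 = 136
py0_1 = 56
px0_2 = 212
py0_2 = 188
px1_2 = 296
py1_2 = 336
px0_3 = 244
py0_3 = 68
px1_4 = 244
py1_4 = 384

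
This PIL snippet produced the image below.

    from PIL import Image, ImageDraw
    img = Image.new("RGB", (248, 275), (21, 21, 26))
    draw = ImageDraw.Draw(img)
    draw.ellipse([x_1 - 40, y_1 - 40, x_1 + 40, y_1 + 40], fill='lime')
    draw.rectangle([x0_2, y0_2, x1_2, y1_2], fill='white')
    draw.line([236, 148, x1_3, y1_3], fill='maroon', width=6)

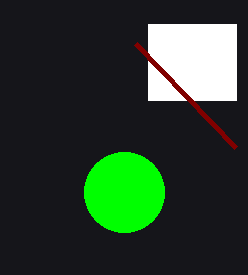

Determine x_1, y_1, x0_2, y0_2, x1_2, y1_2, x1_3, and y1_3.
x_1 = 124; y_1 = 192; x0_2 = 148; y0_2 = 24; x1_2 = 236; y1_2 = 100; x1_3 = 136; y1_3 = 44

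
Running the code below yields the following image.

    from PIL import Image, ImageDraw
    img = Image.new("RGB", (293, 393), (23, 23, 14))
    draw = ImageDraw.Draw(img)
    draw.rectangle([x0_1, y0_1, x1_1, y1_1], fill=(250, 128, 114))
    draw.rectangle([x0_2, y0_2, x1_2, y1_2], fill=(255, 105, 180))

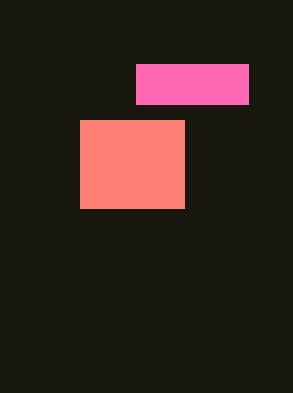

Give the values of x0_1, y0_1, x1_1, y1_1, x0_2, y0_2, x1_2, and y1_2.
x0_1 = 80, y0_1 = 120, x1_1 = 184, y1_1 = 208, x0_2 = 136, y0_2 = 64, x1_2 = 248, y1_2 = 104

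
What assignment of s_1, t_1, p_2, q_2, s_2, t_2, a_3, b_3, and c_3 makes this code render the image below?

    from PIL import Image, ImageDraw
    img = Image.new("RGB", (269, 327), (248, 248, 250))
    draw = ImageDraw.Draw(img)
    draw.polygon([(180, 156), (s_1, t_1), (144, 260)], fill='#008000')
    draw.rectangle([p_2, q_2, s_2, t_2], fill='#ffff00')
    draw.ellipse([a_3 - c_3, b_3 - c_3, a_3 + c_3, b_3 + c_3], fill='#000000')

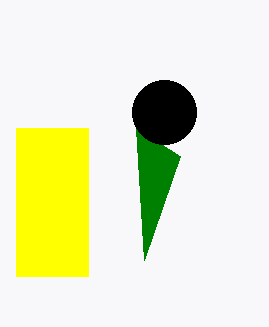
s_1 = 136
t_1 = 128
p_2 = 16
q_2 = 128
s_2 = 88
t_2 = 276
a_3 = 164
b_3 = 112
c_3 = 32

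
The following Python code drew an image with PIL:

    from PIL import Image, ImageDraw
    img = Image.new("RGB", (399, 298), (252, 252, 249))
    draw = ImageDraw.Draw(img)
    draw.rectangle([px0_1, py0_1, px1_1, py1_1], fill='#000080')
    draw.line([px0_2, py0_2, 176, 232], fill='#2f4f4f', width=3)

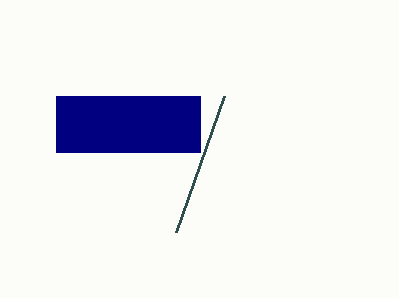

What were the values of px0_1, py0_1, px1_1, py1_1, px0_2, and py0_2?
px0_1 = 56
py0_1 = 96
px1_1 = 200
py1_1 = 152
px0_2 = 224
py0_2 = 96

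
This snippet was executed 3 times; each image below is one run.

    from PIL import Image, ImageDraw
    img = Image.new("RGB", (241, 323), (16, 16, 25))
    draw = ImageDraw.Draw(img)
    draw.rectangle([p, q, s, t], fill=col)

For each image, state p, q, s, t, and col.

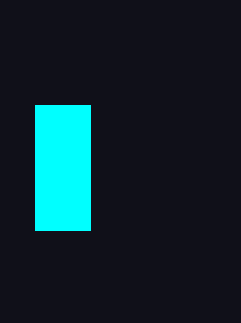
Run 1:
p = 35; q = 105; s = 90; t = 230; col = 'cyan'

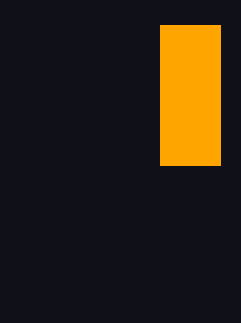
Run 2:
p = 160; q = 25; s = 220; t = 165; col = 'orange'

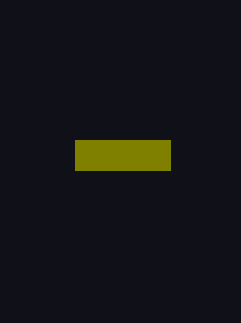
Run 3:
p = 75
q = 140
s = 170
t = 170
col = 'olive'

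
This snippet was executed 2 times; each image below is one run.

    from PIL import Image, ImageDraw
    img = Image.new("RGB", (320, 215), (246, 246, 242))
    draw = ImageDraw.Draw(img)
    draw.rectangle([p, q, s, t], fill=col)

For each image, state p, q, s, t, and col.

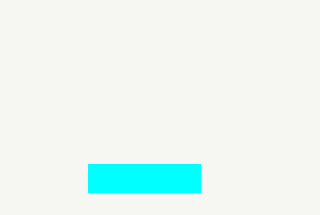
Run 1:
p = 88; q = 164; s = 200; t = 192; col = 'cyan'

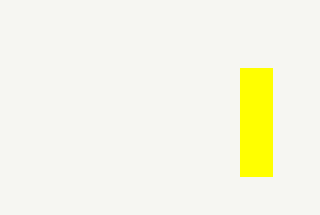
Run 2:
p = 240, q = 68, s = 272, t = 176, col = 'yellow'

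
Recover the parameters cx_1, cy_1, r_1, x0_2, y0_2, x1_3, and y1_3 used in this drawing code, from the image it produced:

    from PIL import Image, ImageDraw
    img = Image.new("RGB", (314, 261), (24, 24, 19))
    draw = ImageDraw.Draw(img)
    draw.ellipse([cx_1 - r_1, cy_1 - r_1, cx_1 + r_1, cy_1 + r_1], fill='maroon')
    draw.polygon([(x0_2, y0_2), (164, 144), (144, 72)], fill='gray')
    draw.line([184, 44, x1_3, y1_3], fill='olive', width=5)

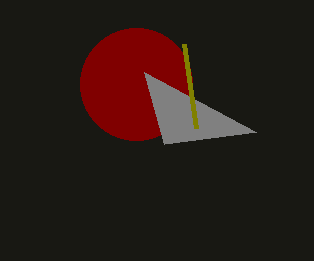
cx_1 = 136
cy_1 = 84
r_1 = 56
x0_2 = 256
y0_2 = 132
x1_3 = 196
y1_3 = 128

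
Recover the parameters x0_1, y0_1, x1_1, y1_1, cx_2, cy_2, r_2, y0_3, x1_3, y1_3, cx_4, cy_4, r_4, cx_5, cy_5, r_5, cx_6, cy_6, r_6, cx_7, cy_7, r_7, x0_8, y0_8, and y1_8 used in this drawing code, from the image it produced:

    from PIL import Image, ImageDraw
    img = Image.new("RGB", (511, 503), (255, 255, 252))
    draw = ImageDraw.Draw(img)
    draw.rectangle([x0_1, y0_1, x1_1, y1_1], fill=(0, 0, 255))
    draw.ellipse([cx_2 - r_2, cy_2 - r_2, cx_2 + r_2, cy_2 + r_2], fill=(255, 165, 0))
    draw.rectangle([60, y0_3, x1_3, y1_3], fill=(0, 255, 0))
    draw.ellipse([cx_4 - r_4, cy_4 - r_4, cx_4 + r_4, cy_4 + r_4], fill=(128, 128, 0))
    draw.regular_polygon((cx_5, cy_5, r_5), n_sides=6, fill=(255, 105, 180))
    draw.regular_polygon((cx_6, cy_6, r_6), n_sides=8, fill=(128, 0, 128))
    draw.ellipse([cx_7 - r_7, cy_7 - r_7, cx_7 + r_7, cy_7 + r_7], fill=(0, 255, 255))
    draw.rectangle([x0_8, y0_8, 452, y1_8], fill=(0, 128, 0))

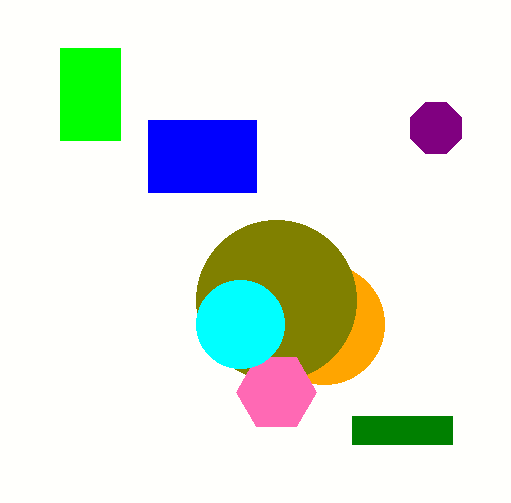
x0_1 = 148
y0_1 = 120
x1_1 = 256
y1_1 = 192
cx_2 = 324
cy_2 = 324
r_2 = 60
y0_3 = 48
x1_3 = 120
y1_3 = 140
cx_4 = 276
cy_4 = 300
r_4 = 80
cx_5 = 276
cy_5 = 392
r_5 = 40
cx_6 = 436
cy_6 = 128
r_6 = 28
cx_7 = 240
cy_7 = 324
r_7 = 44
x0_8 = 352
y0_8 = 416
y1_8 = 444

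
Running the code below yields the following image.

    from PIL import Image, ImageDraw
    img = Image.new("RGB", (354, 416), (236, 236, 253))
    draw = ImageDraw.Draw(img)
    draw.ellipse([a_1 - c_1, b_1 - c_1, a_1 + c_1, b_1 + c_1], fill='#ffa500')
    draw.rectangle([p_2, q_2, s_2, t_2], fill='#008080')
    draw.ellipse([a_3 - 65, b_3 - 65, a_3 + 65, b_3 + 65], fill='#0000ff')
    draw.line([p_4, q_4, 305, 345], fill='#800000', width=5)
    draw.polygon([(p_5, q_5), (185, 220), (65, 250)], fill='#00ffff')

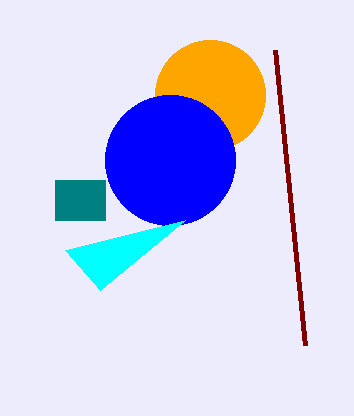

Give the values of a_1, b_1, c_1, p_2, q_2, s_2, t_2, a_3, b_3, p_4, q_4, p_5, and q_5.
a_1 = 210
b_1 = 95
c_1 = 55
p_2 = 55
q_2 = 180
s_2 = 105
t_2 = 220
a_3 = 170
b_3 = 160
p_4 = 275
q_4 = 50
p_5 = 100
q_5 = 290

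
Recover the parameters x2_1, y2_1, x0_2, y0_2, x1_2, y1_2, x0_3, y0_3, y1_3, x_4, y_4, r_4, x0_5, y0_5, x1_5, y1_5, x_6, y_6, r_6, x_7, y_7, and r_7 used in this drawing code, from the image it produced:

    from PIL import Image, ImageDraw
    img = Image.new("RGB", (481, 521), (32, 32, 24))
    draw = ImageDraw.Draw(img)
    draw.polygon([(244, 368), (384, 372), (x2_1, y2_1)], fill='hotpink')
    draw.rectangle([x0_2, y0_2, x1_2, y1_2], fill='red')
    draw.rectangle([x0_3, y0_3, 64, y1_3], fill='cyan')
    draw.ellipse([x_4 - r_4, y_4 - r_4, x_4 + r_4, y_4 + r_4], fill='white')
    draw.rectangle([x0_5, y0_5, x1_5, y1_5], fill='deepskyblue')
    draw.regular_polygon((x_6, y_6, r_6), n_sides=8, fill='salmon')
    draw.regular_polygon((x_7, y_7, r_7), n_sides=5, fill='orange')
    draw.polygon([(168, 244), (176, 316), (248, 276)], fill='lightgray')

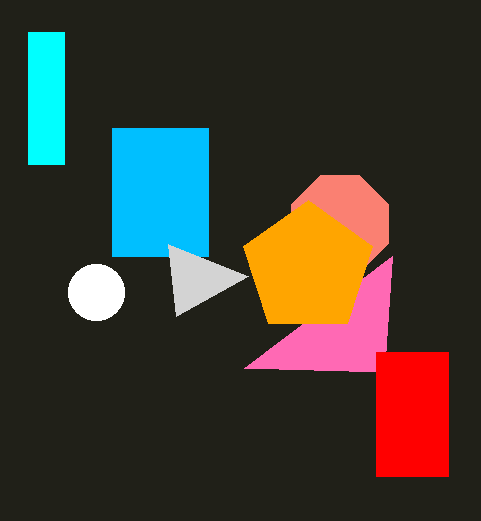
x2_1 = 392, y2_1 = 256, x0_2 = 376, y0_2 = 352, x1_2 = 448, y1_2 = 476, x0_3 = 28, y0_3 = 32, y1_3 = 164, x_4 = 96, y_4 = 292, r_4 = 28, x0_5 = 112, y0_5 = 128, x1_5 = 208, y1_5 = 256, x_6 = 340, y_6 = 224, r_6 = 52, x_7 = 308, y_7 = 268, r_7 = 68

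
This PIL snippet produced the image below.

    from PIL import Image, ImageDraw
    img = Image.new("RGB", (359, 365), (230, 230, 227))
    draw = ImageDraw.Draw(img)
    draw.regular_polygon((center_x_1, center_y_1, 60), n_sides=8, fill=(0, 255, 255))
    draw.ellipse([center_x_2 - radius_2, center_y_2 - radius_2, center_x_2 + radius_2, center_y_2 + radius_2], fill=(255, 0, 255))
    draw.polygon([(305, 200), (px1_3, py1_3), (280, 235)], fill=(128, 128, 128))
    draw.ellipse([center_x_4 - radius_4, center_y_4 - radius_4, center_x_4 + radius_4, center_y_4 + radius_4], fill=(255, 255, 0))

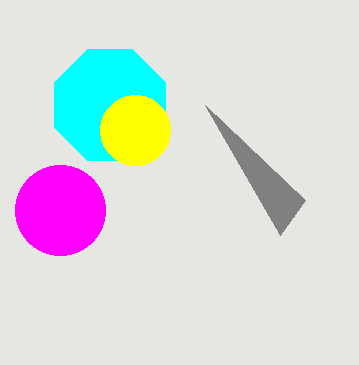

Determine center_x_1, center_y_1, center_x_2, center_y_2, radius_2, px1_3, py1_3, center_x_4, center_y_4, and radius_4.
center_x_1 = 110, center_y_1 = 105, center_x_2 = 60, center_y_2 = 210, radius_2 = 45, px1_3 = 205, py1_3 = 105, center_x_4 = 135, center_y_4 = 130, radius_4 = 35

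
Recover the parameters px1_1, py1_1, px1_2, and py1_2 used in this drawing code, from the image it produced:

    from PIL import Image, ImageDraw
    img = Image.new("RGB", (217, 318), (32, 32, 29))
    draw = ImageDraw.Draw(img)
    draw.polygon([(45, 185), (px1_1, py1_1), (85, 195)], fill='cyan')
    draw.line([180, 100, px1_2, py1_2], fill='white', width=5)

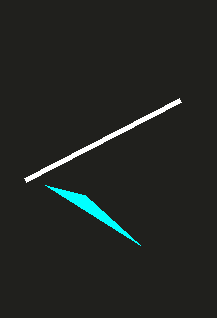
px1_1 = 140, py1_1 = 245, px1_2 = 25, py1_2 = 180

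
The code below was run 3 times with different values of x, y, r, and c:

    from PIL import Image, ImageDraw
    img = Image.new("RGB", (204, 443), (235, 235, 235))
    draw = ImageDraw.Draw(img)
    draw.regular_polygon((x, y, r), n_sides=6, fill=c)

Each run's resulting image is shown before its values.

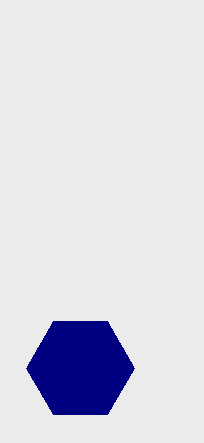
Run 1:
x = 80
y = 368
r = 54
c = 'navy'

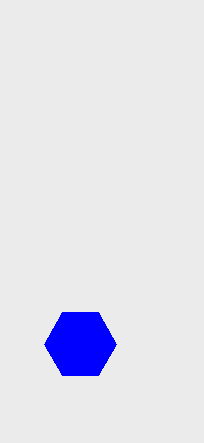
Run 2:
x = 80, y = 344, r = 36, c = 'blue'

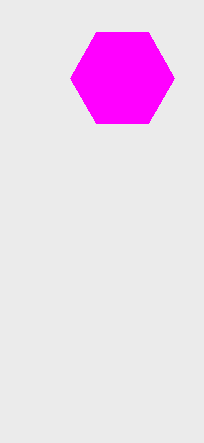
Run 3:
x = 122; y = 78; r = 52; c = 'magenta'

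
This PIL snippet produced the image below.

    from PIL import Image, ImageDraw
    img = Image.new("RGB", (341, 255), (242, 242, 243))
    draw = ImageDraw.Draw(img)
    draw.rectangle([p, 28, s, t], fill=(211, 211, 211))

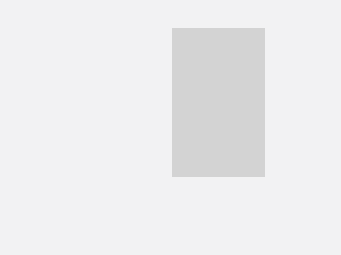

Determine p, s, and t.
p = 172, s = 264, t = 176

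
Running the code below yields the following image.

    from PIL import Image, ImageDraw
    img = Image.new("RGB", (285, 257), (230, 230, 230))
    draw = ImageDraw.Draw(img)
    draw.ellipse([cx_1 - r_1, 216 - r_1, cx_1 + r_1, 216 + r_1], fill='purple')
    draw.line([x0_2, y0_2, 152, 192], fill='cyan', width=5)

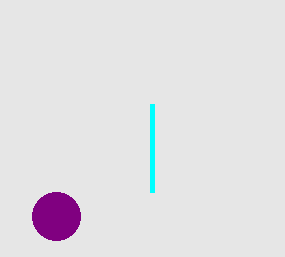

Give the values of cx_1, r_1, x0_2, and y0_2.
cx_1 = 56
r_1 = 24
x0_2 = 152
y0_2 = 104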